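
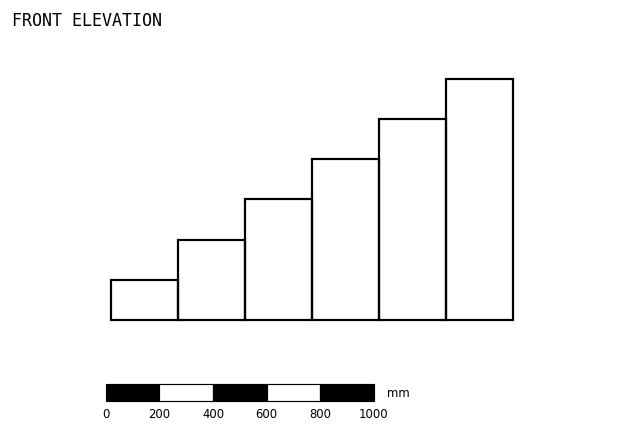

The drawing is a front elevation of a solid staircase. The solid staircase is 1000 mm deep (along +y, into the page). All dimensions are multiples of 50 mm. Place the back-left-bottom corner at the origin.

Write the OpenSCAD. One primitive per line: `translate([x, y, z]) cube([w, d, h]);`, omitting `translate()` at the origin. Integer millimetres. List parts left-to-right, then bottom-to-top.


cube([250, 1000, 150]);
translate([250, 0, 0]) cube([250, 1000, 300]);
translate([500, 0, 0]) cube([250, 1000, 450]);
translate([750, 0, 0]) cube([250, 1000, 600]);
translate([1000, 0, 0]) cube([250, 1000, 750]);
translate([1250, 0, 0]) cube([250, 1000, 900]);


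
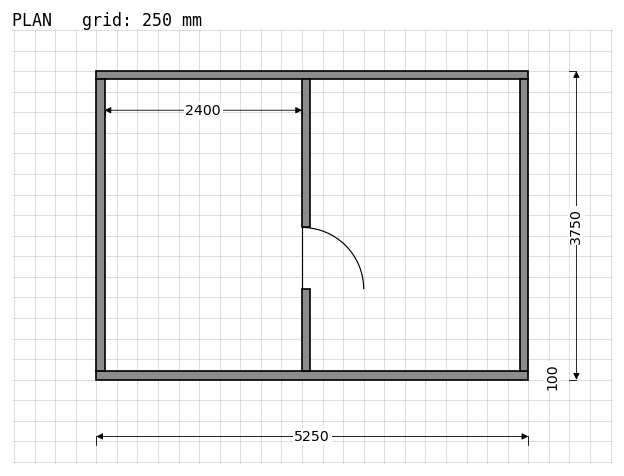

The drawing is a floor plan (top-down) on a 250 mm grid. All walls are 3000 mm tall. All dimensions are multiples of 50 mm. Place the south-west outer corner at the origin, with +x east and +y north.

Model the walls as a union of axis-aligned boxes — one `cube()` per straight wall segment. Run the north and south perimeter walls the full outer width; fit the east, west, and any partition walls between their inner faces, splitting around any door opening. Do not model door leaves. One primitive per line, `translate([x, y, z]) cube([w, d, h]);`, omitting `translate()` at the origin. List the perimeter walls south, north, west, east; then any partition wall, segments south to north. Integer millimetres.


cube([5250, 100, 3000]);
translate([0, 3650, 0]) cube([5250, 100, 3000]);
translate([0, 100, 0]) cube([100, 3550, 3000]);
translate([5150, 100, 0]) cube([100, 3550, 3000]);
translate([2500, 100, 0]) cube([100, 1000, 3000]);
translate([2500, 1850, 0]) cube([100, 1800, 3000]);


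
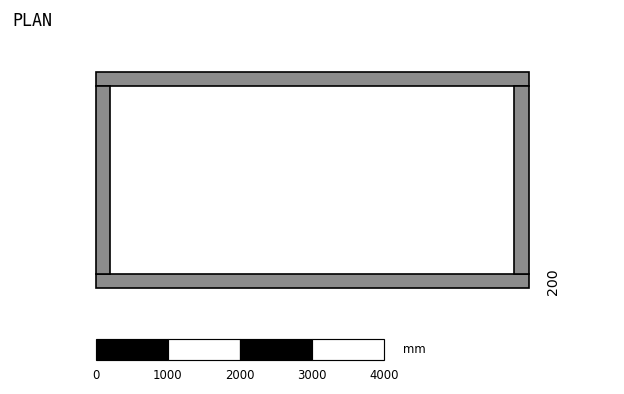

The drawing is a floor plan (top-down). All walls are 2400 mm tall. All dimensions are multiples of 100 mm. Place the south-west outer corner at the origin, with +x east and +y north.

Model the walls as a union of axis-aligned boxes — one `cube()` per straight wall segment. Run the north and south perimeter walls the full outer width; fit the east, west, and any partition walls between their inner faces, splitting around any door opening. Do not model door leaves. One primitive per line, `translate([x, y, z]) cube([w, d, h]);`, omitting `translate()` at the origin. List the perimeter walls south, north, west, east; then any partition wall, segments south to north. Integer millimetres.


cube([6000, 200, 2400]);
translate([0, 2800, 0]) cube([6000, 200, 2400]);
translate([0, 200, 0]) cube([200, 2600, 2400]);
translate([5800, 200, 0]) cube([200, 2600, 2400]);


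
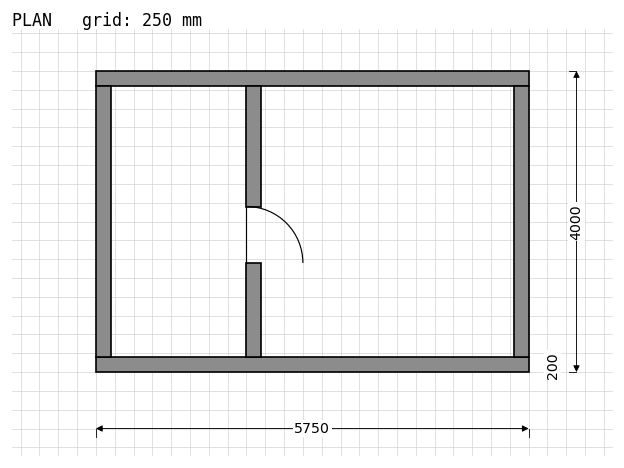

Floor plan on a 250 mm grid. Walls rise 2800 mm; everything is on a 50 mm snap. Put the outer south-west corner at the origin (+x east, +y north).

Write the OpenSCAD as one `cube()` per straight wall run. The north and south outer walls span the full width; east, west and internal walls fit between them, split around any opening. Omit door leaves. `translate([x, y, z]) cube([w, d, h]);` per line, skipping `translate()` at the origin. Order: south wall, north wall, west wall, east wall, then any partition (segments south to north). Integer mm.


cube([5750, 200, 2800]);
translate([0, 3800, 0]) cube([5750, 200, 2800]);
translate([0, 200, 0]) cube([200, 3600, 2800]);
translate([5550, 200, 0]) cube([200, 3600, 2800]);
translate([2000, 200, 0]) cube([200, 1250, 2800]);
translate([2000, 2200, 0]) cube([200, 1600, 2800]);


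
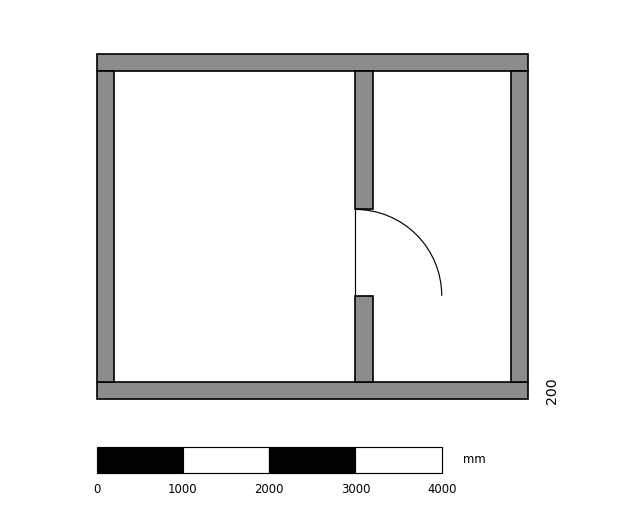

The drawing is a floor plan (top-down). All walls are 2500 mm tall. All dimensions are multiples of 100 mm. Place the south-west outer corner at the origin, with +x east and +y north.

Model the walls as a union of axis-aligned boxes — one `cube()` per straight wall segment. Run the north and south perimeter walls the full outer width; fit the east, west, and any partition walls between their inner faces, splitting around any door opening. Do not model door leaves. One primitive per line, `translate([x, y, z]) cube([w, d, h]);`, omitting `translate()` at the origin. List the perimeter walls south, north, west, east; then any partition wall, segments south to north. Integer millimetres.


cube([5000, 200, 2500]);
translate([0, 3800, 0]) cube([5000, 200, 2500]);
translate([0, 200, 0]) cube([200, 3600, 2500]);
translate([4800, 200, 0]) cube([200, 3600, 2500]);
translate([3000, 200, 0]) cube([200, 1000, 2500]);
translate([3000, 2200, 0]) cube([200, 1600, 2500]);


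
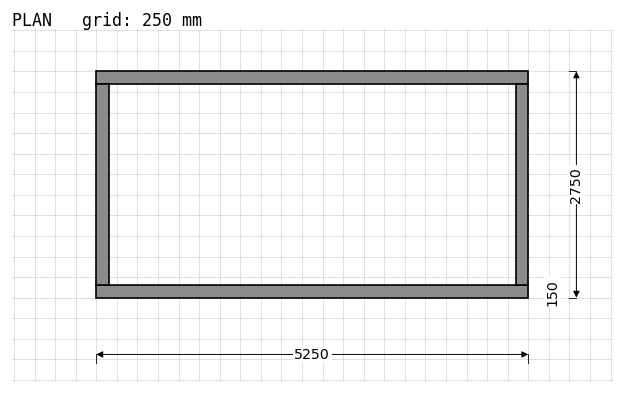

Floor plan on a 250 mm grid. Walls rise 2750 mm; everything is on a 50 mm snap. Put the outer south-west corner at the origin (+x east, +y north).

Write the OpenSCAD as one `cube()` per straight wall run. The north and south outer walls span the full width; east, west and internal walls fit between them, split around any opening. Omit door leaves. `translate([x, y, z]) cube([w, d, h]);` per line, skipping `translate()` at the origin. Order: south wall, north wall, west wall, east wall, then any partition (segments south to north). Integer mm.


cube([5250, 150, 2750]);
translate([0, 2600, 0]) cube([5250, 150, 2750]);
translate([0, 150, 0]) cube([150, 2450, 2750]);
translate([5100, 150, 0]) cube([150, 2450, 2750]);


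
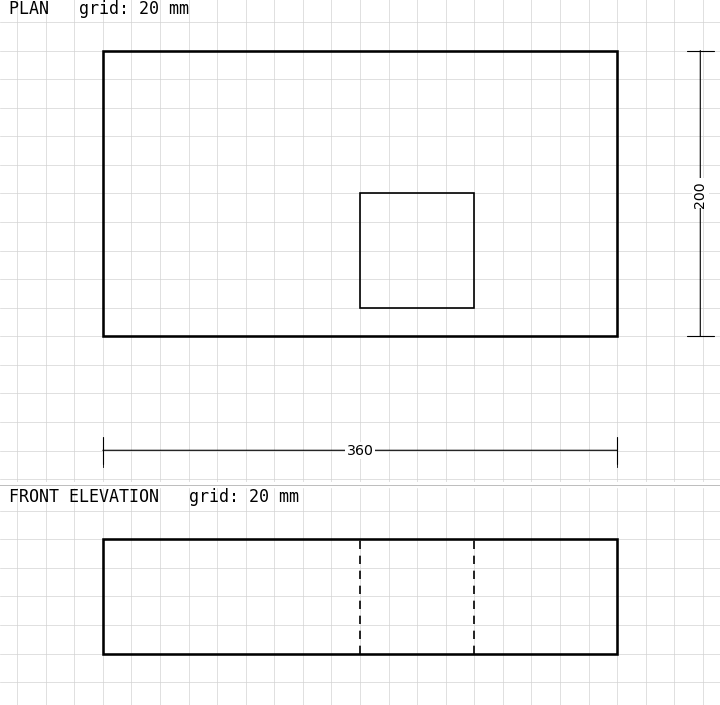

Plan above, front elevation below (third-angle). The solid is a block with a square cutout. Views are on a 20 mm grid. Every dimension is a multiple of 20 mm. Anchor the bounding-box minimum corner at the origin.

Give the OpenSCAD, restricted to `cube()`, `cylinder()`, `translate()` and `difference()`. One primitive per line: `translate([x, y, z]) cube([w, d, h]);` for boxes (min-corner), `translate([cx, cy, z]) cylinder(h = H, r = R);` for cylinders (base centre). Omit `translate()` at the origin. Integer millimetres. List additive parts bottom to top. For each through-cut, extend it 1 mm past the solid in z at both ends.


difference() {
  cube([360, 200, 80]);
  translate([180, 20, -1]) cube([80, 80, 82]);
}


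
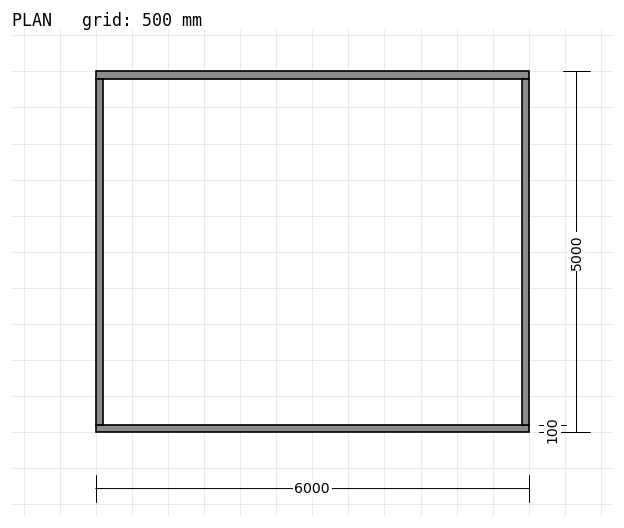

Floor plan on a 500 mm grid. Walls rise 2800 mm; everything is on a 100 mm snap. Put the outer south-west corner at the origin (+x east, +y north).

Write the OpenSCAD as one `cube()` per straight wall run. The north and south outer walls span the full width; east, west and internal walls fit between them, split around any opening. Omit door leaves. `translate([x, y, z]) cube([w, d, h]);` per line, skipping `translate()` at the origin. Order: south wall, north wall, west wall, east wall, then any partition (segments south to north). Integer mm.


cube([6000, 100, 2800]);
translate([0, 4900, 0]) cube([6000, 100, 2800]);
translate([0, 100, 0]) cube([100, 4800, 2800]);
translate([5900, 100, 0]) cube([100, 4800, 2800]);


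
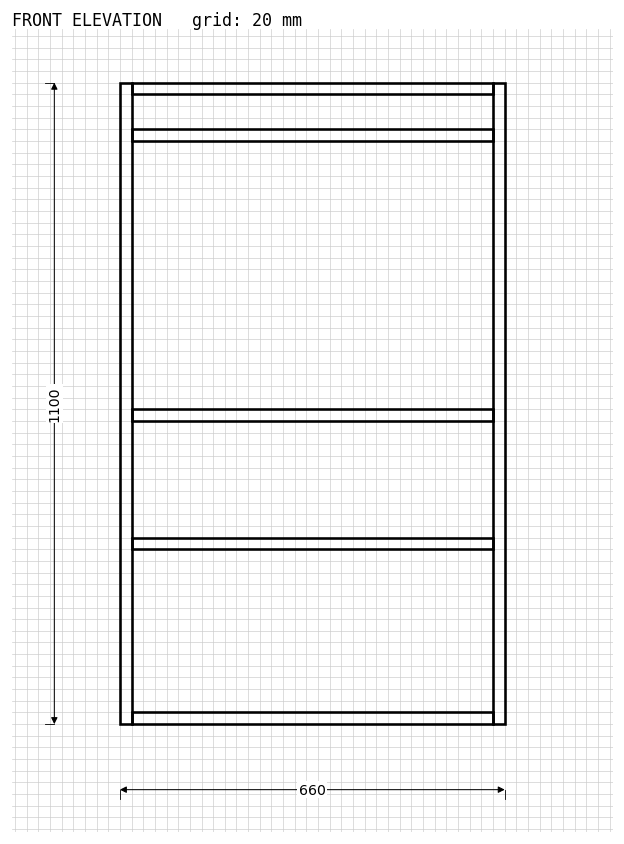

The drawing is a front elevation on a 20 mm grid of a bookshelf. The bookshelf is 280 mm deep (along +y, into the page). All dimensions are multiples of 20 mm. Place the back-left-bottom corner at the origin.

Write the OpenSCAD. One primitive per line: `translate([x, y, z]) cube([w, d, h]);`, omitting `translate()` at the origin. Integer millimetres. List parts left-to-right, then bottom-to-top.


cube([20, 280, 1100]);
translate([20, 0, 0]) cube([620, 280, 20]);
translate([20, 0, 300]) cube([620, 280, 20]);
translate([20, 0, 520]) cube([620, 280, 20]);
translate([20, 0, 1000]) cube([620, 280, 20]);
translate([20, 0, 1080]) cube([620, 280, 20]);
translate([640, 0, 0]) cube([20, 280, 1100]);


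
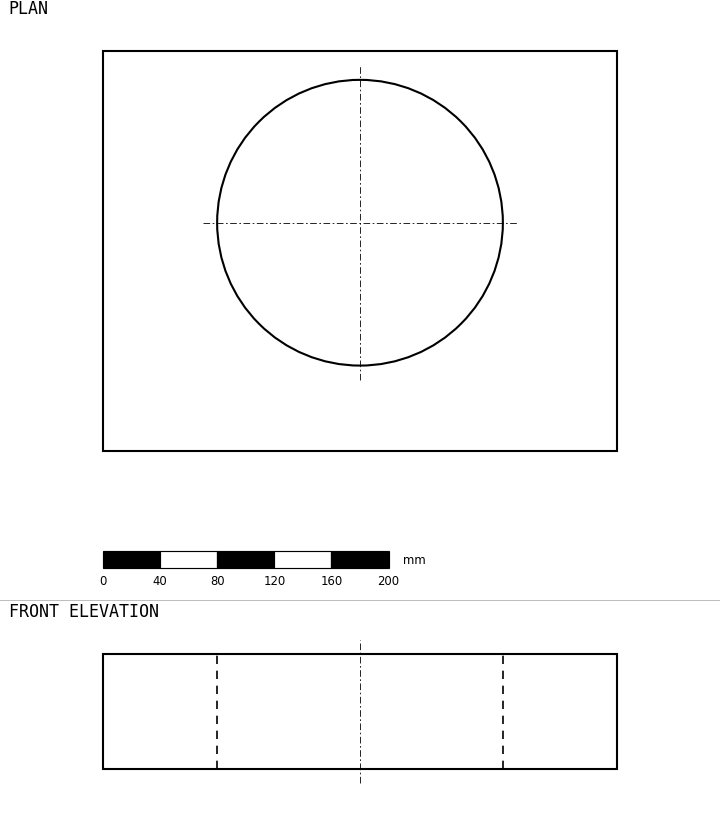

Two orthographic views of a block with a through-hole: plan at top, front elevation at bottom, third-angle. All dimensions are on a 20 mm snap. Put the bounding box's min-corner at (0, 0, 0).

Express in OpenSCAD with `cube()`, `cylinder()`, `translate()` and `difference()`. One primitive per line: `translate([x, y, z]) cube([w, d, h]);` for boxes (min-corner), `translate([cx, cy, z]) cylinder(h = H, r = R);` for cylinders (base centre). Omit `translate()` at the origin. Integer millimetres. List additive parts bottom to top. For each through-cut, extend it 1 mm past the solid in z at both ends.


difference() {
  cube([360, 280, 80]);
  translate([180, 160, -1]) cylinder(h = 82, r = 100);
}


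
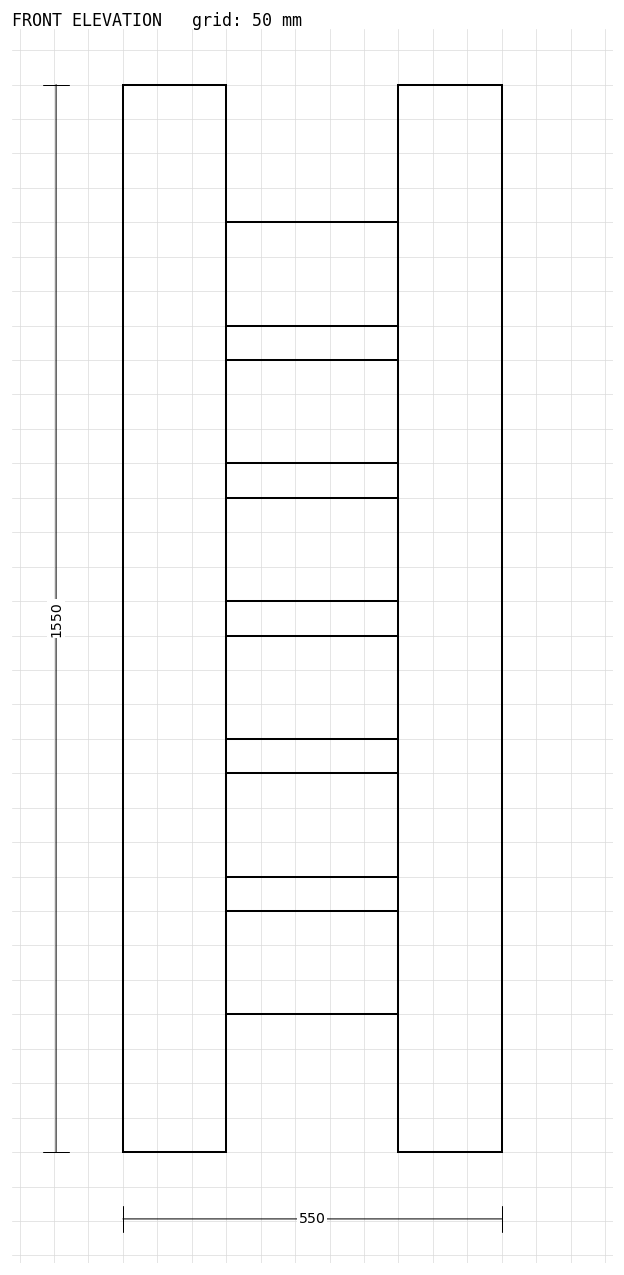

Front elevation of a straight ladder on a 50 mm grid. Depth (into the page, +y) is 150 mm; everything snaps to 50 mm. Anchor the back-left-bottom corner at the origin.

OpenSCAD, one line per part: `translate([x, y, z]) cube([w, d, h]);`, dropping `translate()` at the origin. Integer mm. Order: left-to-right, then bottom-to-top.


cube([150, 150, 1550]);
translate([150, 0, 200]) cube([250, 150, 150]);
translate([150, 0, 400]) cube([250, 150, 150]);
translate([150, 0, 600]) cube([250, 150, 150]);
translate([150, 0, 800]) cube([250, 150, 150]);
translate([150, 0, 1000]) cube([250, 150, 150]);
translate([150, 0, 1200]) cube([250, 150, 150]);
translate([400, 0, 0]) cube([150, 150, 1550]);


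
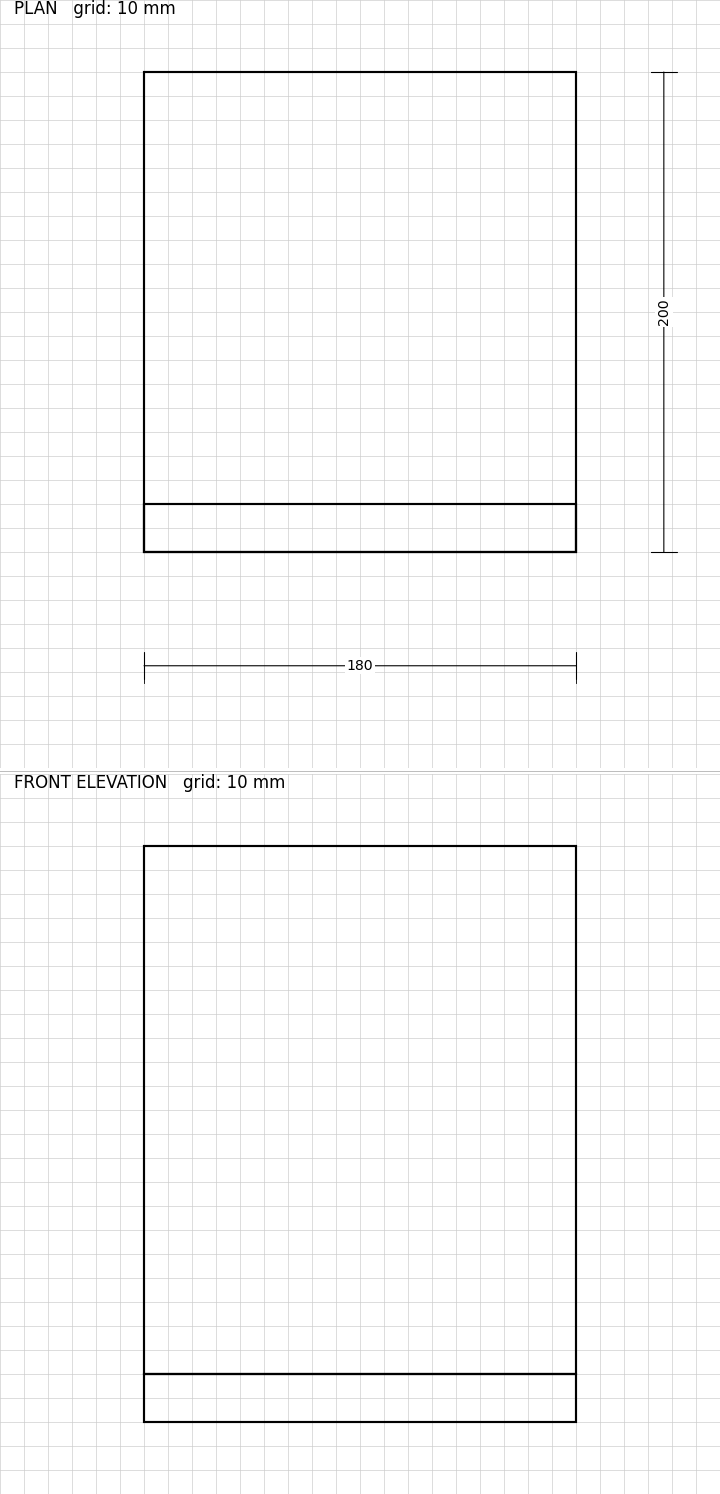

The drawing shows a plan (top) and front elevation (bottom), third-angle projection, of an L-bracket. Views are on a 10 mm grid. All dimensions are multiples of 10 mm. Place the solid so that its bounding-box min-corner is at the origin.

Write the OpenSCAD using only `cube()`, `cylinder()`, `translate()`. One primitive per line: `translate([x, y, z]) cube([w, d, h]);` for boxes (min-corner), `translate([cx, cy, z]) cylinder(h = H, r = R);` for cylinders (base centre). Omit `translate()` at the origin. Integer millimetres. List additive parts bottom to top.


cube([180, 200, 20]);
translate([0, 0, 20]) cube([180, 20, 220]);


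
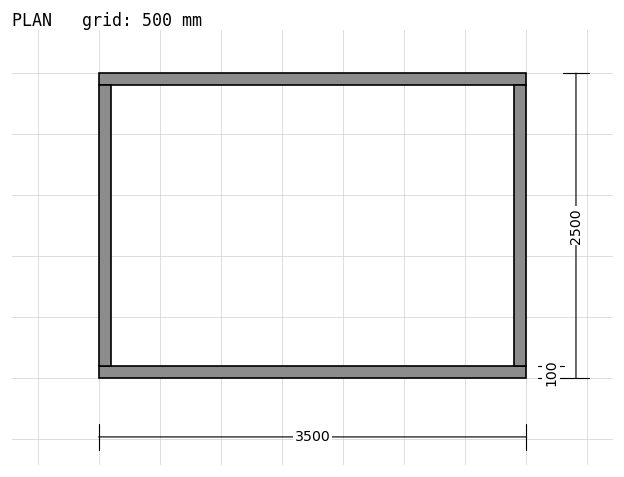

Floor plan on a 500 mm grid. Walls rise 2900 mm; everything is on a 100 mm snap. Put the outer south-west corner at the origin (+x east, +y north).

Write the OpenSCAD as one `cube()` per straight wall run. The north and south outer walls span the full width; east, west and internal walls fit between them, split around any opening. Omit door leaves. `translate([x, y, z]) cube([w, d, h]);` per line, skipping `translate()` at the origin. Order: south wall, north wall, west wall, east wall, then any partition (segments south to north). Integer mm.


cube([3500, 100, 2900]);
translate([0, 2400, 0]) cube([3500, 100, 2900]);
translate([0, 100, 0]) cube([100, 2300, 2900]);
translate([3400, 100, 0]) cube([100, 2300, 2900]);


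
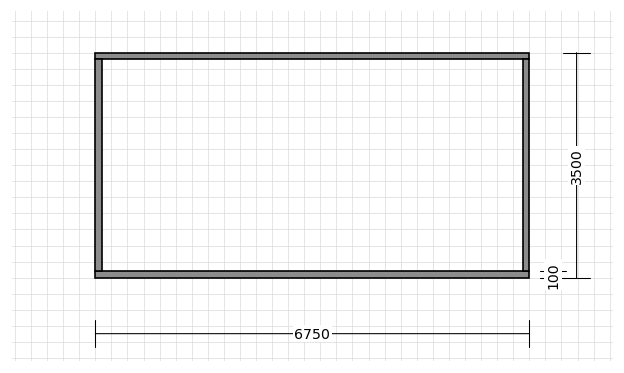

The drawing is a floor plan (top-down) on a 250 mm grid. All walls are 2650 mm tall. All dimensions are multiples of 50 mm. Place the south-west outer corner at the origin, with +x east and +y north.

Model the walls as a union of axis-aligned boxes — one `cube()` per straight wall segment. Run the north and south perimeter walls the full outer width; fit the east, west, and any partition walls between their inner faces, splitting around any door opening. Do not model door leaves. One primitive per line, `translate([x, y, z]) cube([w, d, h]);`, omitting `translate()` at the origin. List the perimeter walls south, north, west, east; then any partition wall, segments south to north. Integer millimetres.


cube([6750, 100, 2650]);
translate([0, 3400, 0]) cube([6750, 100, 2650]);
translate([0, 100, 0]) cube([100, 3300, 2650]);
translate([6650, 100, 0]) cube([100, 3300, 2650]);


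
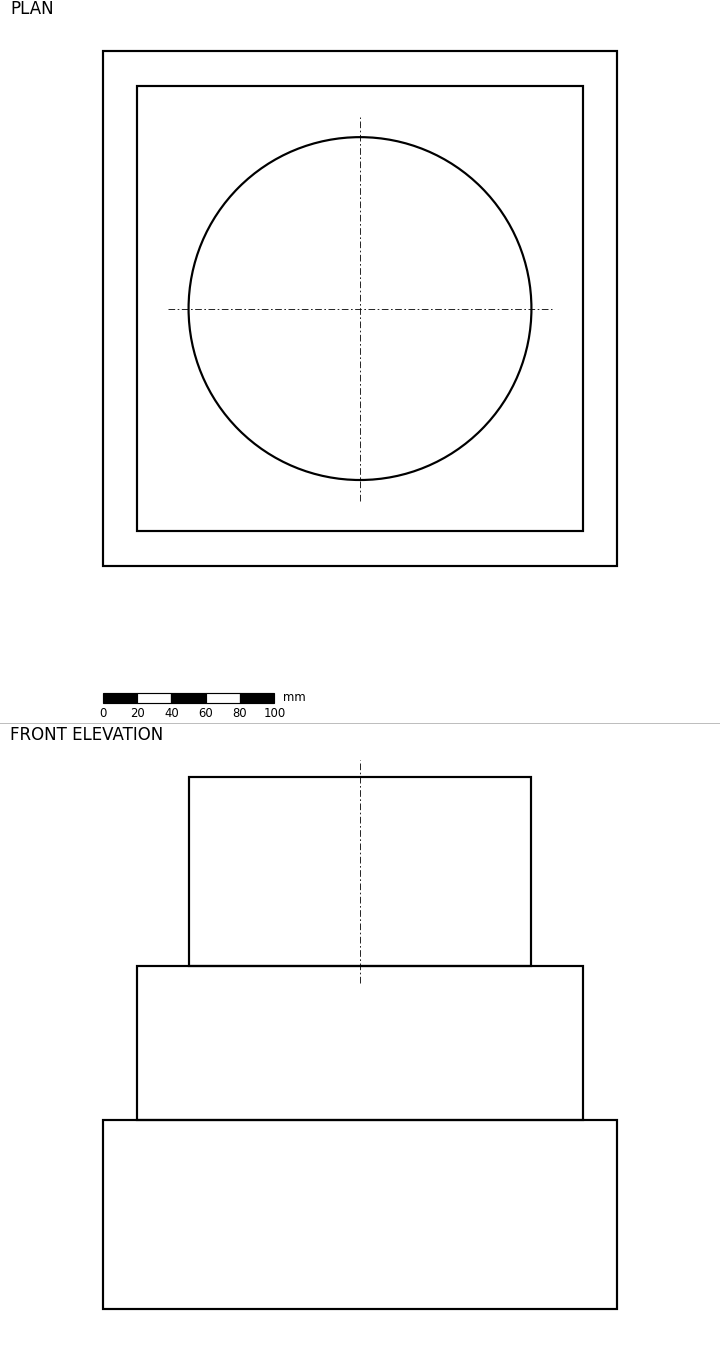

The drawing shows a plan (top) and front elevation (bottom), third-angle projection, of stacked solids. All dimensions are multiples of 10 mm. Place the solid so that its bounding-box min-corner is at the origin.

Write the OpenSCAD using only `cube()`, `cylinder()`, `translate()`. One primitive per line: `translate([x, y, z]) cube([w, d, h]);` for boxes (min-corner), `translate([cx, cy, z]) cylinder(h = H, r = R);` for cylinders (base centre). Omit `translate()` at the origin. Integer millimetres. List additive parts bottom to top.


cube([300, 300, 110]);
translate([20, 20, 110]) cube([260, 260, 90]);
translate([150, 150, 200]) cylinder(h = 110, r = 100);


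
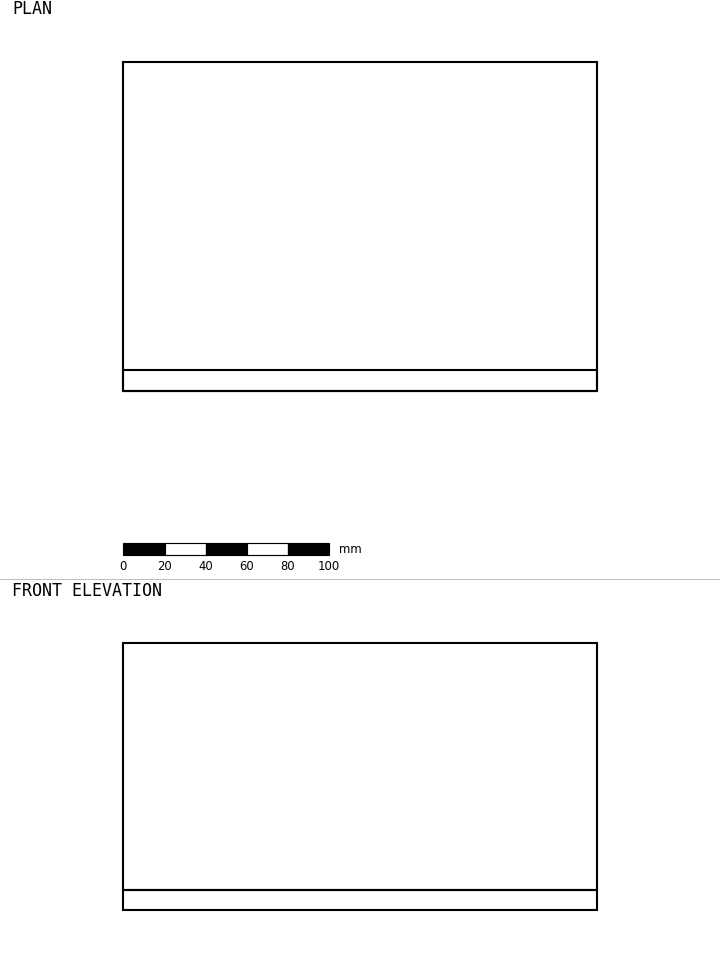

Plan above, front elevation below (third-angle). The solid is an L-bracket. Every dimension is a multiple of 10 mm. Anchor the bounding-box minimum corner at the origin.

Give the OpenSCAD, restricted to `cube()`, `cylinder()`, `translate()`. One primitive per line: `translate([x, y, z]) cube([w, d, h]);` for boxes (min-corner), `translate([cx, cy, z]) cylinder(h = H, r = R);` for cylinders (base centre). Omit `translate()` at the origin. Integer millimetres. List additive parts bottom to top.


cube([230, 160, 10]);
translate([0, 0, 10]) cube([230, 10, 120]);


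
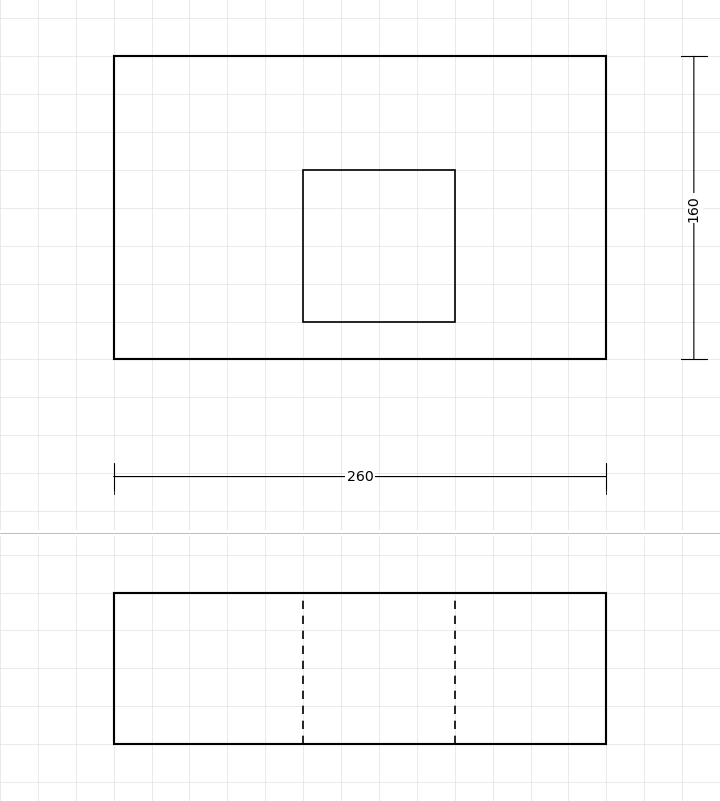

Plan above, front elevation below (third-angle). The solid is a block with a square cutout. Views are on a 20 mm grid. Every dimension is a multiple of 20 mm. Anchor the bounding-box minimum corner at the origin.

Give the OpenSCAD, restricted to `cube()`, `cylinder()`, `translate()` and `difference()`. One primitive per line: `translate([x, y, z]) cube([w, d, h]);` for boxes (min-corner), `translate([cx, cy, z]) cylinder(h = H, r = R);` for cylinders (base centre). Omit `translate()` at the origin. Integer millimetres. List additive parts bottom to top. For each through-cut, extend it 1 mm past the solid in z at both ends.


difference() {
  cube([260, 160, 80]);
  translate([100, 20, -1]) cube([80, 80, 82]);
}


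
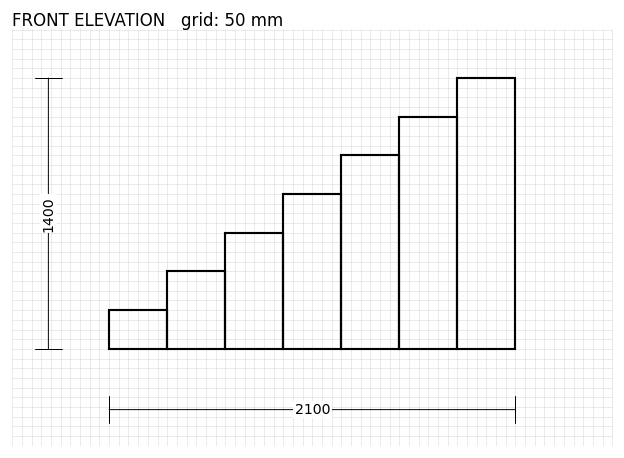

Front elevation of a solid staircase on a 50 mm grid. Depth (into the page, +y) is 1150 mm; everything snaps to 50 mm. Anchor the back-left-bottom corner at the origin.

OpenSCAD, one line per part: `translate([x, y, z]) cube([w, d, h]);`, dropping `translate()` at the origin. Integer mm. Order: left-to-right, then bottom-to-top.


cube([300, 1150, 200]);
translate([300, 0, 0]) cube([300, 1150, 400]);
translate([600, 0, 0]) cube([300, 1150, 600]);
translate([900, 0, 0]) cube([300, 1150, 800]);
translate([1200, 0, 0]) cube([300, 1150, 1000]);
translate([1500, 0, 0]) cube([300, 1150, 1200]);
translate([1800, 0, 0]) cube([300, 1150, 1400]);


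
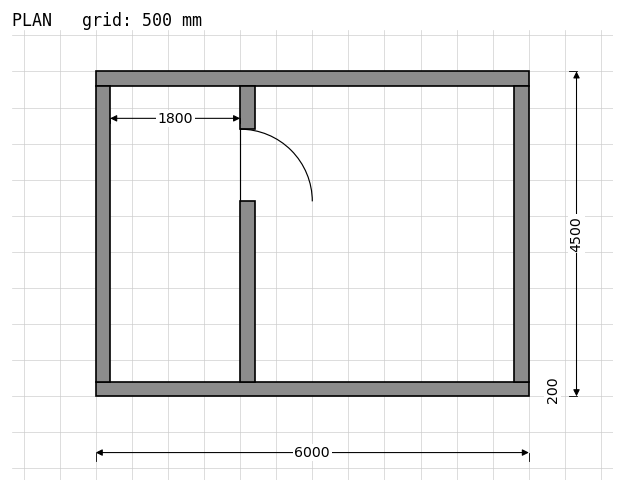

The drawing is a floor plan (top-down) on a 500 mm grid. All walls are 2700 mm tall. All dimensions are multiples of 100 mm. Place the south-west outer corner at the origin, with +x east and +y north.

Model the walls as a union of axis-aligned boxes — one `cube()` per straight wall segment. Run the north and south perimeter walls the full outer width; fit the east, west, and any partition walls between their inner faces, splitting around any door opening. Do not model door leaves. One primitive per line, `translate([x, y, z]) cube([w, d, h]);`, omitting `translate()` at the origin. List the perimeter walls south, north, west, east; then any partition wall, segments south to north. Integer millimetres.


cube([6000, 200, 2700]);
translate([0, 4300, 0]) cube([6000, 200, 2700]);
translate([0, 200, 0]) cube([200, 4100, 2700]);
translate([5800, 200, 0]) cube([200, 4100, 2700]);
translate([2000, 200, 0]) cube([200, 2500, 2700]);
translate([2000, 3700, 0]) cube([200, 600, 2700]);


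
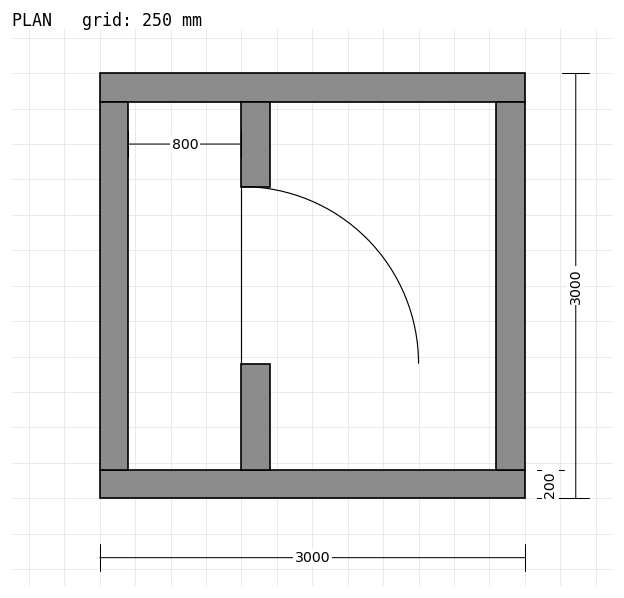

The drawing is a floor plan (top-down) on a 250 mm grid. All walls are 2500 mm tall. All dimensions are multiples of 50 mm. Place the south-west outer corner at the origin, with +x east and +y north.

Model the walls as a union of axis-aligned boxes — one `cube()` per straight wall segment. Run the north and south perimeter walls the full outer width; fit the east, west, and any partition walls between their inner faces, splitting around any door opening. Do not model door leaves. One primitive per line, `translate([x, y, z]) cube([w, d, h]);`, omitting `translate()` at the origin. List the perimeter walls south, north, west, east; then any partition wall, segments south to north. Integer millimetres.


cube([3000, 200, 2500]);
translate([0, 2800, 0]) cube([3000, 200, 2500]);
translate([0, 200, 0]) cube([200, 2600, 2500]);
translate([2800, 200, 0]) cube([200, 2600, 2500]);
translate([1000, 200, 0]) cube([200, 750, 2500]);
translate([1000, 2200, 0]) cube([200, 600, 2500]);


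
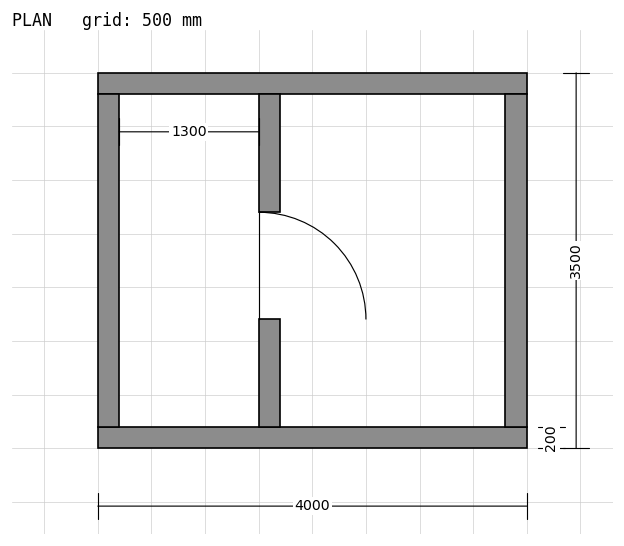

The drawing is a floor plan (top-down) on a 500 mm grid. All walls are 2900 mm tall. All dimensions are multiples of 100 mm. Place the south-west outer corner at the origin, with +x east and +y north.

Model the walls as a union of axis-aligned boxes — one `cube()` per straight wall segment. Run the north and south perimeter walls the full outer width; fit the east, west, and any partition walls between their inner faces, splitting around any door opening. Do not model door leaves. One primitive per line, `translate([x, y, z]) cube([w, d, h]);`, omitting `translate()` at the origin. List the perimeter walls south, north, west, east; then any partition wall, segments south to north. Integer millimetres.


cube([4000, 200, 2900]);
translate([0, 3300, 0]) cube([4000, 200, 2900]);
translate([0, 200, 0]) cube([200, 3100, 2900]);
translate([3800, 200, 0]) cube([200, 3100, 2900]);
translate([1500, 200, 0]) cube([200, 1000, 2900]);
translate([1500, 2200, 0]) cube([200, 1100, 2900]);


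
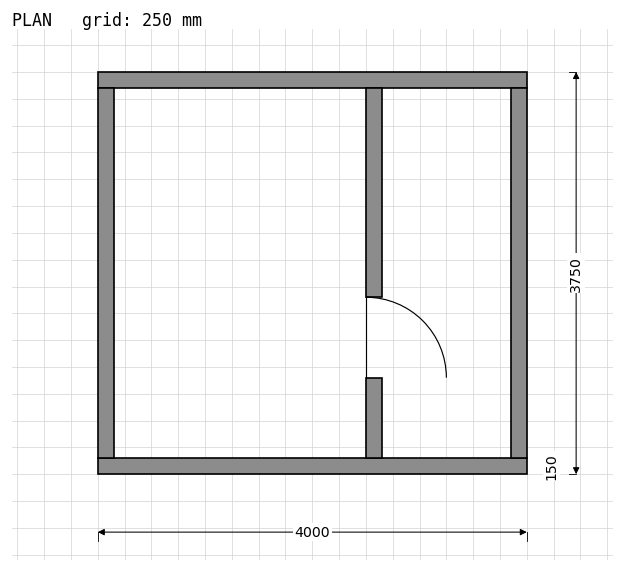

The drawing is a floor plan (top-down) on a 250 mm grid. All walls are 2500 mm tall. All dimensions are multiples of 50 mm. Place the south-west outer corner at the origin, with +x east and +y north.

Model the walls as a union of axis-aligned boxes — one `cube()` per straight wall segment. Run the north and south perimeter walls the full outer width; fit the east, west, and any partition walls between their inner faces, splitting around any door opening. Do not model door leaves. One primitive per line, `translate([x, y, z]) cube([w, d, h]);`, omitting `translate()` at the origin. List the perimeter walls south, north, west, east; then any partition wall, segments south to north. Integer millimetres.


cube([4000, 150, 2500]);
translate([0, 3600, 0]) cube([4000, 150, 2500]);
translate([0, 150, 0]) cube([150, 3450, 2500]);
translate([3850, 150, 0]) cube([150, 3450, 2500]);
translate([2500, 150, 0]) cube([150, 750, 2500]);
translate([2500, 1650, 0]) cube([150, 1950, 2500]);


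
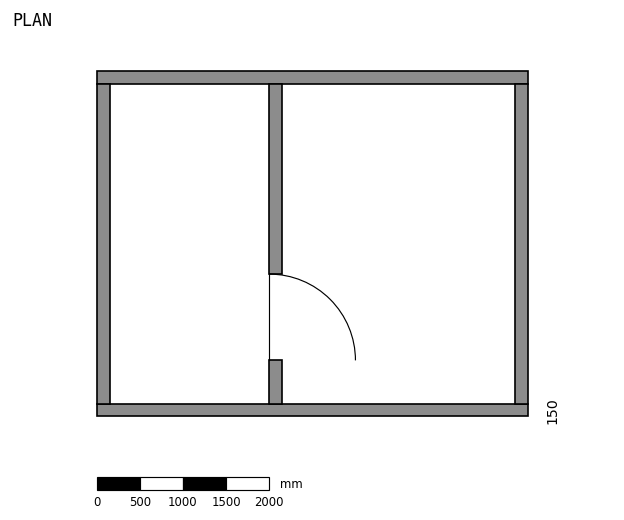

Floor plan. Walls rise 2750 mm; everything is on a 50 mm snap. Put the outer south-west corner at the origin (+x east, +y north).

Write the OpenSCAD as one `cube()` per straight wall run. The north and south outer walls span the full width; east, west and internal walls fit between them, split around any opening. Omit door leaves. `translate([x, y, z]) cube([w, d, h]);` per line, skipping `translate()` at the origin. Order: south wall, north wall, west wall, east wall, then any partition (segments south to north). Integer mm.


cube([5000, 150, 2750]);
translate([0, 3850, 0]) cube([5000, 150, 2750]);
translate([0, 150, 0]) cube([150, 3700, 2750]);
translate([4850, 150, 0]) cube([150, 3700, 2750]);
translate([2000, 150, 0]) cube([150, 500, 2750]);
translate([2000, 1650, 0]) cube([150, 2200, 2750]);


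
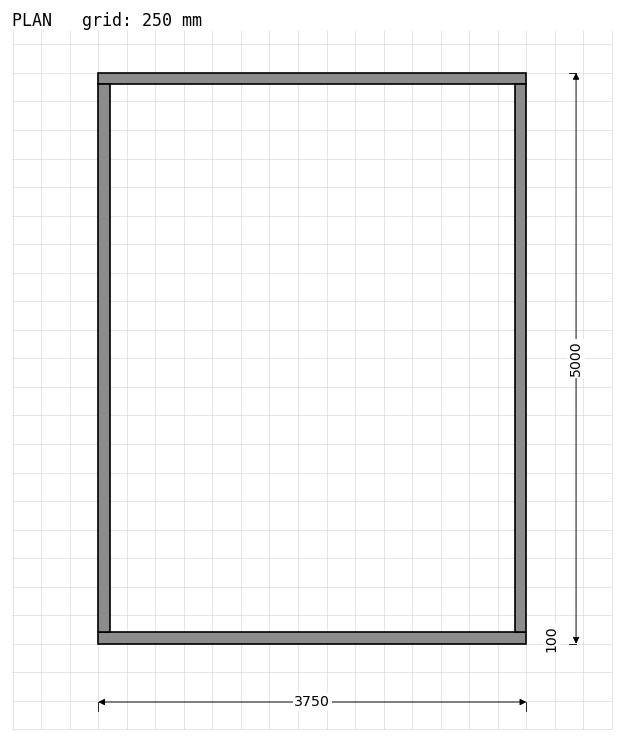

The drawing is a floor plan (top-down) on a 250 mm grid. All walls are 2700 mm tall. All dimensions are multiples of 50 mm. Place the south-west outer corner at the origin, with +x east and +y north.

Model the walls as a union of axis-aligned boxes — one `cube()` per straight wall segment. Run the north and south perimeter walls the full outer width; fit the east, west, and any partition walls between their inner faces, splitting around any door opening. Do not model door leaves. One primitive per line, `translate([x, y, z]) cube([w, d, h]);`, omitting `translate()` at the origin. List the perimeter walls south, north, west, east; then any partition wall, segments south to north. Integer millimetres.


cube([3750, 100, 2700]);
translate([0, 4900, 0]) cube([3750, 100, 2700]);
translate([0, 100, 0]) cube([100, 4800, 2700]);
translate([3650, 100, 0]) cube([100, 4800, 2700]);


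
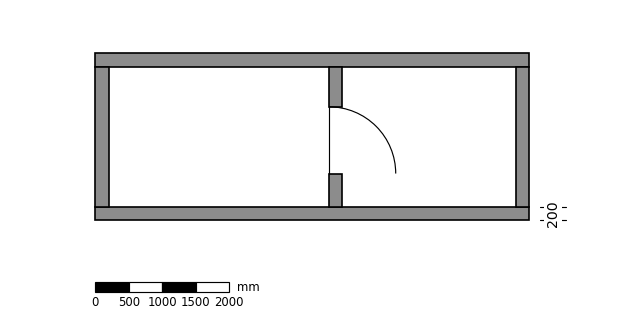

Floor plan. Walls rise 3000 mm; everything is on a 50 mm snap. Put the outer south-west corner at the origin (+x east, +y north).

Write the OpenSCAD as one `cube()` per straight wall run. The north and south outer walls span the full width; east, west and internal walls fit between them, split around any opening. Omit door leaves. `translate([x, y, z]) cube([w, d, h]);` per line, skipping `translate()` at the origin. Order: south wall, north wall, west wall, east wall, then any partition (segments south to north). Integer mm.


cube([6500, 200, 3000]);
translate([0, 2300, 0]) cube([6500, 200, 3000]);
translate([0, 200, 0]) cube([200, 2100, 3000]);
translate([6300, 200, 0]) cube([200, 2100, 3000]);
translate([3500, 200, 0]) cube([200, 500, 3000]);
translate([3500, 1700, 0]) cube([200, 600, 3000]);


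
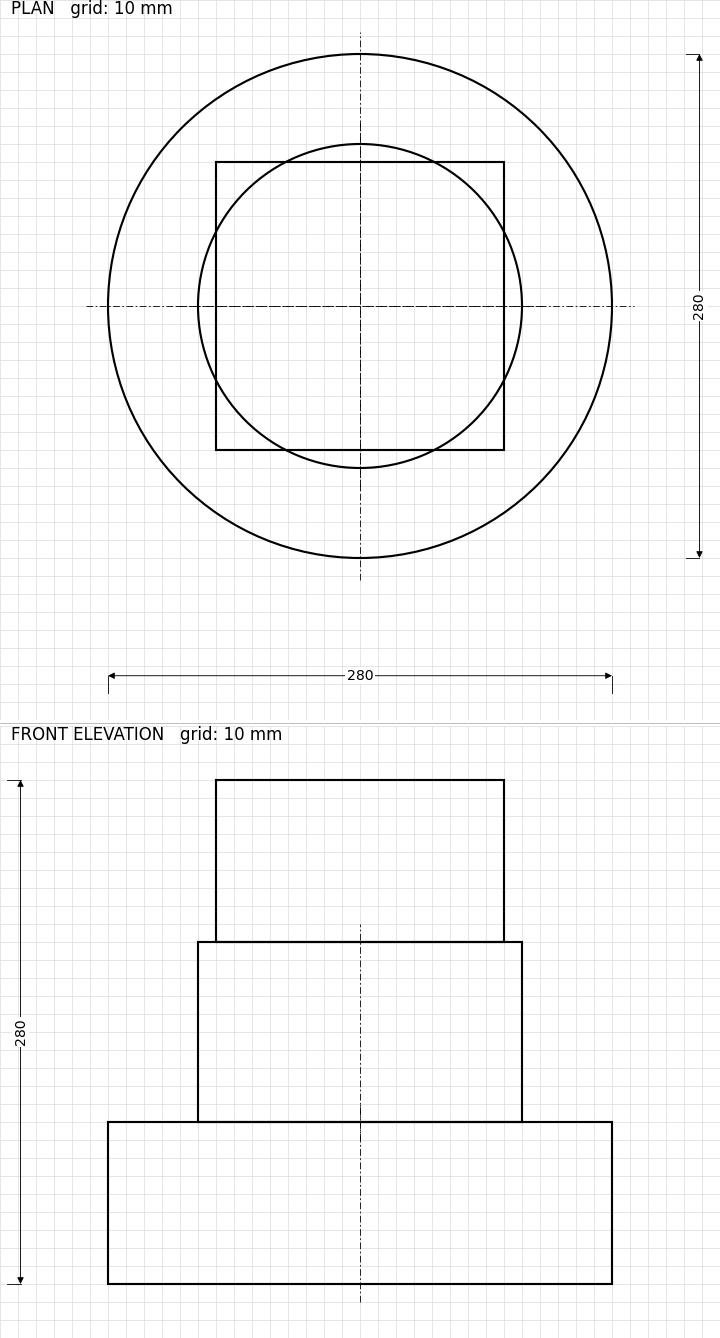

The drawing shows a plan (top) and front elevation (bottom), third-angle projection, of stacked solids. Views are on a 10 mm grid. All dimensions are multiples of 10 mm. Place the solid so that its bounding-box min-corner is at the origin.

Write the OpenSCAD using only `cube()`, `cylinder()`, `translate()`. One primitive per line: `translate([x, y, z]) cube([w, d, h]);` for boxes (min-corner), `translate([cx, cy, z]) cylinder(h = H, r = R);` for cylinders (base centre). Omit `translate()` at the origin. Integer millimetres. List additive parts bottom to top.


translate([140, 140, 0]) cylinder(h = 90, r = 140);
translate([140, 140, 90]) cylinder(h = 100, r = 90);
translate([60, 60, 190]) cube([160, 160, 90]);


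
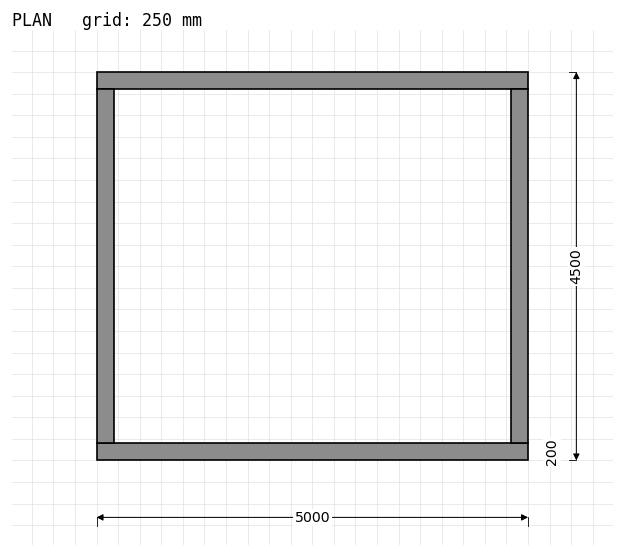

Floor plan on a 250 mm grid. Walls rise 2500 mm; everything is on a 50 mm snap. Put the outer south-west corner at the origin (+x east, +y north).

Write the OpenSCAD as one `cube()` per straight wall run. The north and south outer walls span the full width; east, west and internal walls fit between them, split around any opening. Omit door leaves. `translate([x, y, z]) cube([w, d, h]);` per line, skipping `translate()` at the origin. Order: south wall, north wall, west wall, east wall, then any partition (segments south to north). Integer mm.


cube([5000, 200, 2500]);
translate([0, 4300, 0]) cube([5000, 200, 2500]);
translate([0, 200, 0]) cube([200, 4100, 2500]);
translate([4800, 200, 0]) cube([200, 4100, 2500]);


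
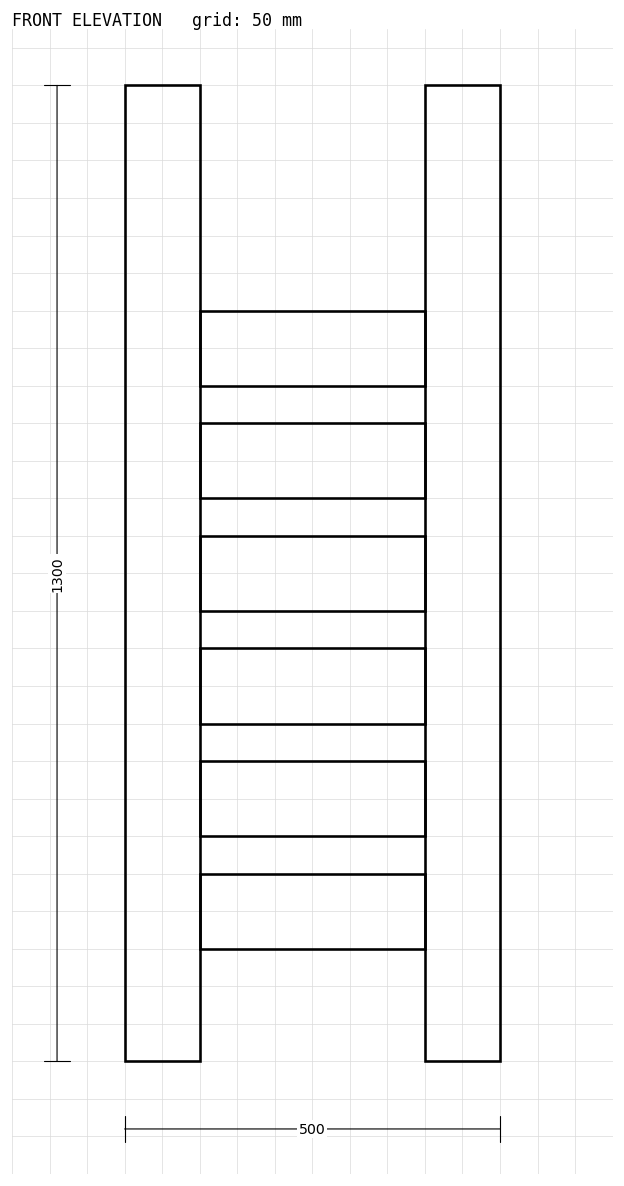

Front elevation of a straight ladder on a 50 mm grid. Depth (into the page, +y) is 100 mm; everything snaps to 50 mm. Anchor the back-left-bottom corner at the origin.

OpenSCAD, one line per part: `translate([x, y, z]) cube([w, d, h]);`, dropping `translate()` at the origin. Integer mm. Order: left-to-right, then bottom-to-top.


cube([100, 100, 1300]);
translate([100, 0, 150]) cube([300, 100, 100]);
translate([100, 0, 300]) cube([300, 100, 100]);
translate([100, 0, 450]) cube([300, 100, 100]);
translate([100, 0, 600]) cube([300, 100, 100]);
translate([100, 0, 750]) cube([300, 100, 100]);
translate([100, 0, 900]) cube([300, 100, 100]);
translate([400, 0, 0]) cube([100, 100, 1300]);


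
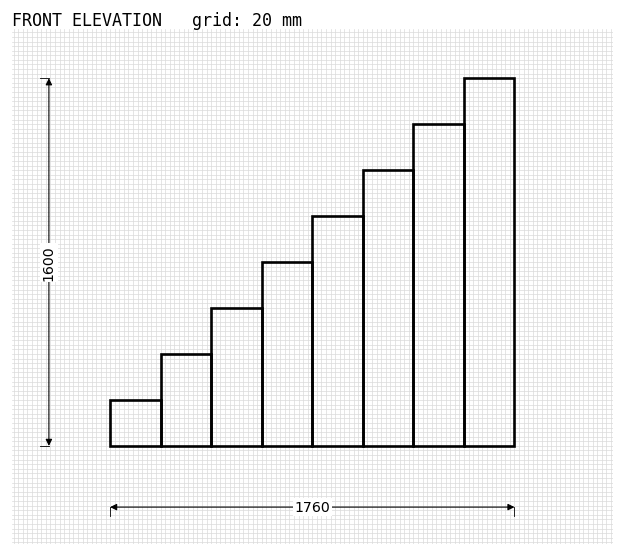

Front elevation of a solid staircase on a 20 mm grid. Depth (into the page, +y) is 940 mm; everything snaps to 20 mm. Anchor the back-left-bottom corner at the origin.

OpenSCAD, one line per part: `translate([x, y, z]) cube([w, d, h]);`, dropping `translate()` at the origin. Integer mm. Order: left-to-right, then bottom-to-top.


cube([220, 940, 200]);
translate([220, 0, 0]) cube([220, 940, 400]);
translate([440, 0, 0]) cube([220, 940, 600]);
translate([660, 0, 0]) cube([220, 940, 800]);
translate([880, 0, 0]) cube([220, 940, 1000]);
translate([1100, 0, 0]) cube([220, 940, 1200]);
translate([1320, 0, 0]) cube([220, 940, 1400]);
translate([1540, 0, 0]) cube([220, 940, 1600]);


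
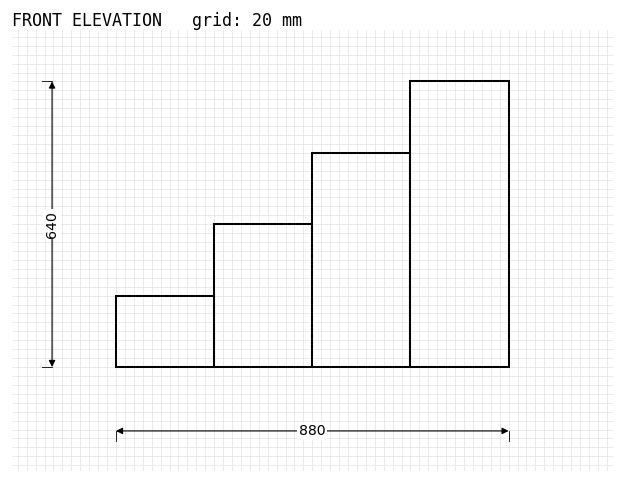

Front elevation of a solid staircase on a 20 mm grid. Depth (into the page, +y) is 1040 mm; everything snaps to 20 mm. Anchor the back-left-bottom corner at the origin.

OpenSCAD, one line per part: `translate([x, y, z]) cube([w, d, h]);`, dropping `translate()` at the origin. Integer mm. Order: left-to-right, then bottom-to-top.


cube([220, 1040, 160]);
translate([220, 0, 0]) cube([220, 1040, 320]);
translate([440, 0, 0]) cube([220, 1040, 480]);
translate([660, 0, 0]) cube([220, 1040, 640]);


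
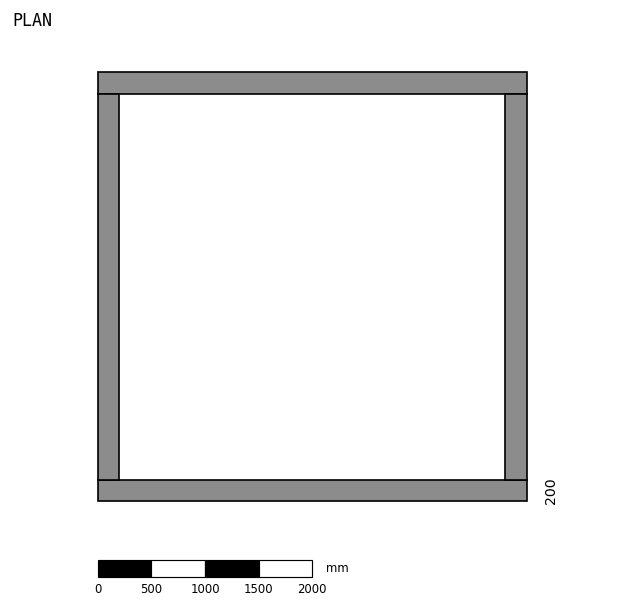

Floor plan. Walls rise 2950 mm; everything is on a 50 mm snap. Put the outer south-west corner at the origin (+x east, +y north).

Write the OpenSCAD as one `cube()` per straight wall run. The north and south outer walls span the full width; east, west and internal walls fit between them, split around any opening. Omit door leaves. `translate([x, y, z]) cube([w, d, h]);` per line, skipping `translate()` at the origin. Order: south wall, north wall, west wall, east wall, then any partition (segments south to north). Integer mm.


cube([4000, 200, 2950]);
translate([0, 3800, 0]) cube([4000, 200, 2950]);
translate([0, 200, 0]) cube([200, 3600, 2950]);
translate([3800, 200, 0]) cube([200, 3600, 2950]);


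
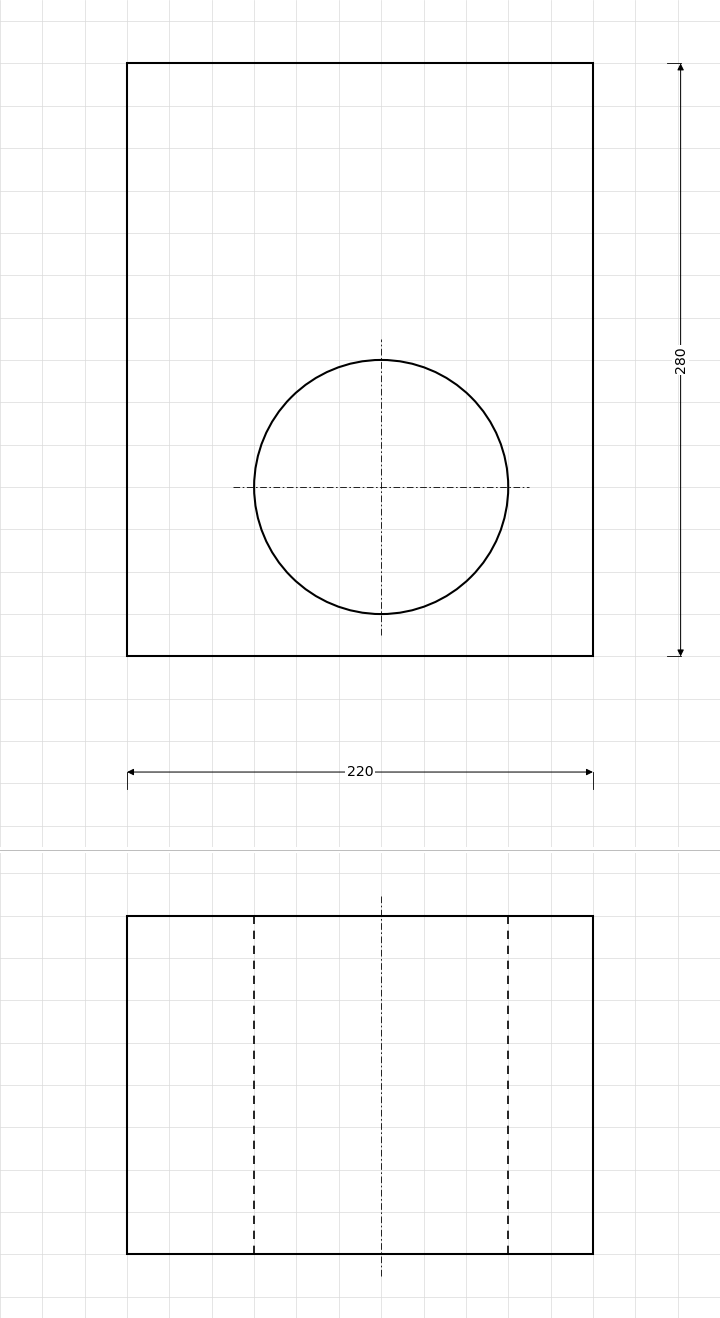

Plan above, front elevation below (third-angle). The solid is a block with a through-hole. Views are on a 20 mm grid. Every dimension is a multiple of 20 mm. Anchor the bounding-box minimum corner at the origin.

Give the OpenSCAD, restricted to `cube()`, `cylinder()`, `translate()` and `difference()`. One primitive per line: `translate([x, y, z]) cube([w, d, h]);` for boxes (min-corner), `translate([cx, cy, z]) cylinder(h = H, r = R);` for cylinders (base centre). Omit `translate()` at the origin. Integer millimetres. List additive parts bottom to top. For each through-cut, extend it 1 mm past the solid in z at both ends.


difference() {
  cube([220, 280, 160]);
  translate([120, 80, -1]) cylinder(h = 162, r = 60);
}


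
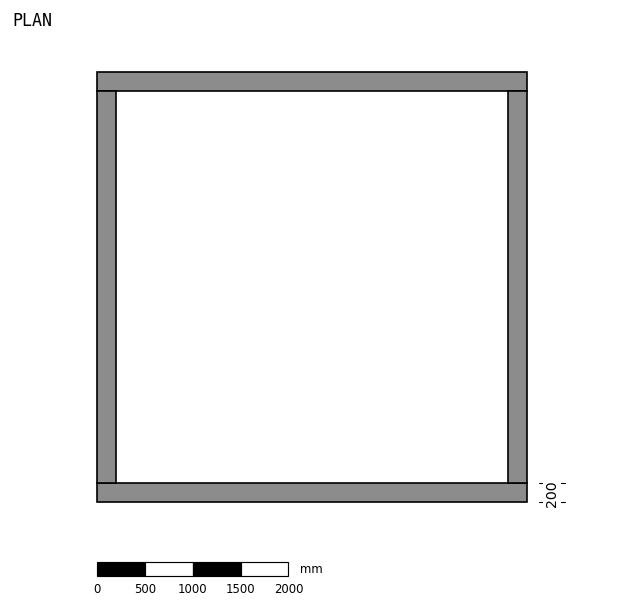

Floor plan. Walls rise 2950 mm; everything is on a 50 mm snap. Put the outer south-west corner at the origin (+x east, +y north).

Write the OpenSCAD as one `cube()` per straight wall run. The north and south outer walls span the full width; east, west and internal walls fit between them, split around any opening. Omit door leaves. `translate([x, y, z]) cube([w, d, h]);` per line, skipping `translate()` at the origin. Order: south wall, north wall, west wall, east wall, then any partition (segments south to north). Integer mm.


cube([4500, 200, 2950]);
translate([0, 4300, 0]) cube([4500, 200, 2950]);
translate([0, 200, 0]) cube([200, 4100, 2950]);
translate([4300, 200, 0]) cube([200, 4100, 2950]);


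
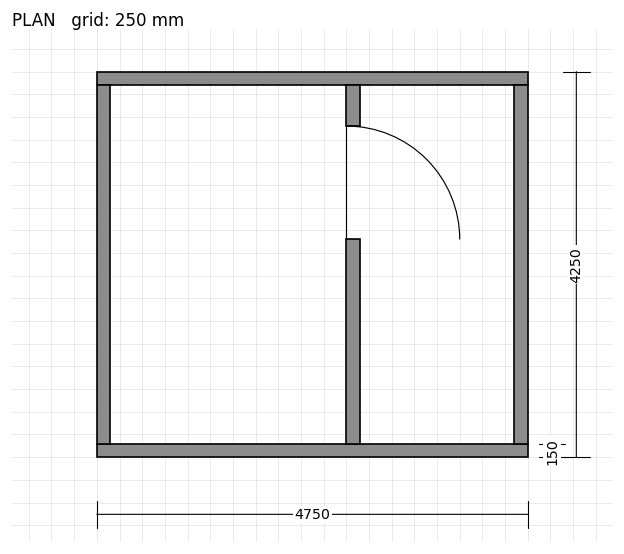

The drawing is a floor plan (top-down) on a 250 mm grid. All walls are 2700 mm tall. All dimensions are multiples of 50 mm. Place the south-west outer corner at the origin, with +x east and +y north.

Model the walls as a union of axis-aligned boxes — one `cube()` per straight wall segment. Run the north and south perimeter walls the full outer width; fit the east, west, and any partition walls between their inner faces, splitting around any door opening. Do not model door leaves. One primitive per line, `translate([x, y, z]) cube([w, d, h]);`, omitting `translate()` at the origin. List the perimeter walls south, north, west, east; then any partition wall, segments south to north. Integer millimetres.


cube([4750, 150, 2700]);
translate([0, 4100, 0]) cube([4750, 150, 2700]);
translate([0, 150, 0]) cube([150, 3950, 2700]);
translate([4600, 150, 0]) cube([150, 3950, 2700]);
translate([2750, 150, 0]) cube([150, 2250, 2700]);
translate([2750, 3650, 0]) cube([150, 450, 2700]);


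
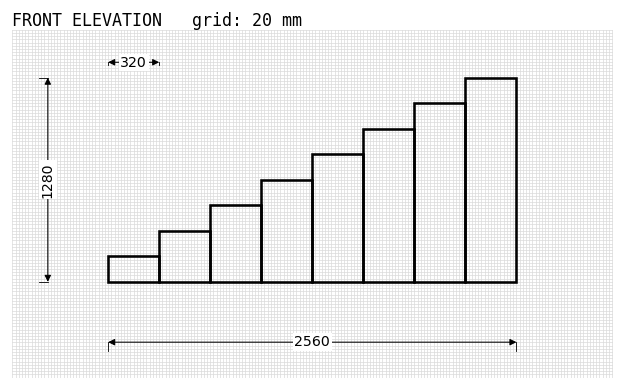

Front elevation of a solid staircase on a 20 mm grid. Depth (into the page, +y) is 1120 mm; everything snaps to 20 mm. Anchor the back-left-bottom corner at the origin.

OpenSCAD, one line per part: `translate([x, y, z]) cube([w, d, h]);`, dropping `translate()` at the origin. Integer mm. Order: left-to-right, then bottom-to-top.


cube([320, 1120, 160]);
translate([320, 0, 0]) cube([320, 1120, 320]);
translate([640, 0, 0]) cube([320, 1120, 480]);
translate([960, 0, 0]) cube([320, 1120, 640]);
translate([1280, 0, 0]) cube([320, 1120, 800]);
translate([1600, 0, 0]) cube([320, 1120, 960]);
translate([1920, 0, 0]) cube([320, 1120, 1120]);
translate([2240, 0, 0]) cube([320, 1120, 1280]);


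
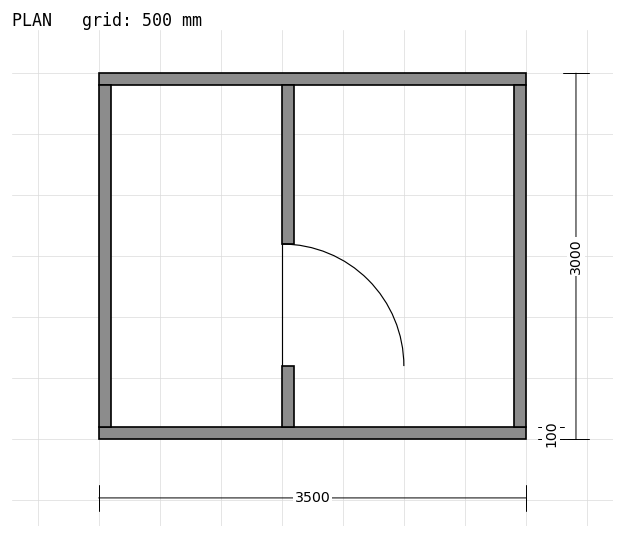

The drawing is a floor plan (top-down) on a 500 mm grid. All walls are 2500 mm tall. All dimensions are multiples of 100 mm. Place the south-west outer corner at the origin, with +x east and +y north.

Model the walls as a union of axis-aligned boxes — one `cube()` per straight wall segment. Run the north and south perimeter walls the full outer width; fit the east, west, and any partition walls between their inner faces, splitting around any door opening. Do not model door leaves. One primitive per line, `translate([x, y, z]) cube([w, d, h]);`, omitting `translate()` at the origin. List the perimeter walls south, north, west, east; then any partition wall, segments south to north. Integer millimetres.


cube([3500, 100, 2500]);
translate([0, 2900, 0]) cube([3500, 100, 2500]);
translate([0, 100, 0]) cube([100, 2800, 2500]);
translate([3400, 100, 0]) cube([100, 2800, 2500]);
translate([1500, 100, 0]) cube([100, 500, 2500]);
translate([1500, 1600, 0]) cube([100, 1300, 2500]);


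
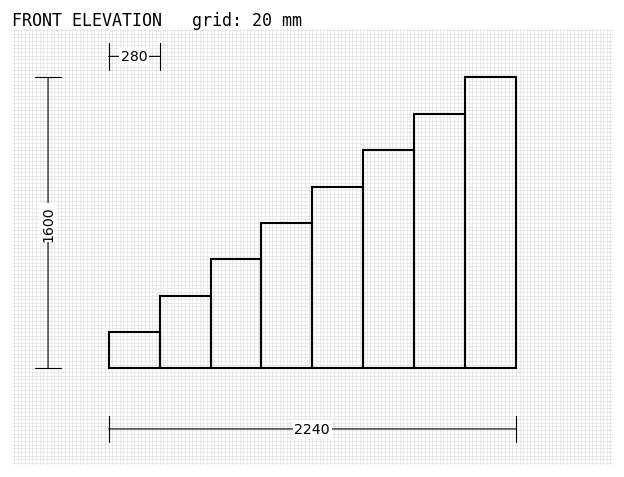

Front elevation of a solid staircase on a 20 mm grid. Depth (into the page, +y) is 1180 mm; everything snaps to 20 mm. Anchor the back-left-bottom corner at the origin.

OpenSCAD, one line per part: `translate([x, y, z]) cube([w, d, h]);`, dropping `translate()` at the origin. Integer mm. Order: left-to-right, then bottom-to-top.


cube([280, 1180, 200]);
translate([280, 0, 0]) cube([280, 1180, 400]);
translate([560, 0, 0]) cube([280, 1180, 600]);
translate([840, 0, 0]) cube([280, 1180, 800]);
translate([1120, 0, 0]) cube([280, 1180, 1000]);
translate([1400, 0, 0]) cube([280, 1180, 1200]);
translate([1680, 0, 0]) cube([280, 1180, 1400]);
translate([1960, 0, 0]) cube([280, 1180, 1600]);


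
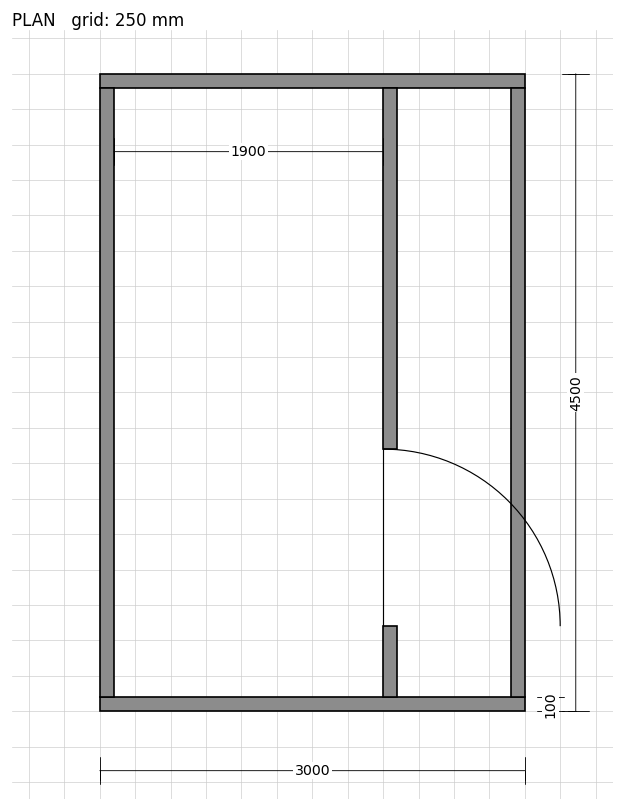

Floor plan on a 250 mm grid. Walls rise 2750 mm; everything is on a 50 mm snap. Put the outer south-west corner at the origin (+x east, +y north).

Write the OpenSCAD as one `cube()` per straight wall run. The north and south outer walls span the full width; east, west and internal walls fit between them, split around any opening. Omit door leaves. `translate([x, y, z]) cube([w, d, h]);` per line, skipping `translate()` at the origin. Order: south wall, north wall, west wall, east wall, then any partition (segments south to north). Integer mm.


cube([3000, 100, 2750]);
translate([0, 4400, 0]) cube([3000, 100, 2750]);
translate([0, 100, 0]) cube([100, 4300, 2750]);
translate([2900, 100, 0]) cube([100, 4300, 2750]);
translate([2000, 100, 0]) cube([100, 500, 2750]);
translate([2000, 1850, 0]) cube([100, 2550, 2750]);


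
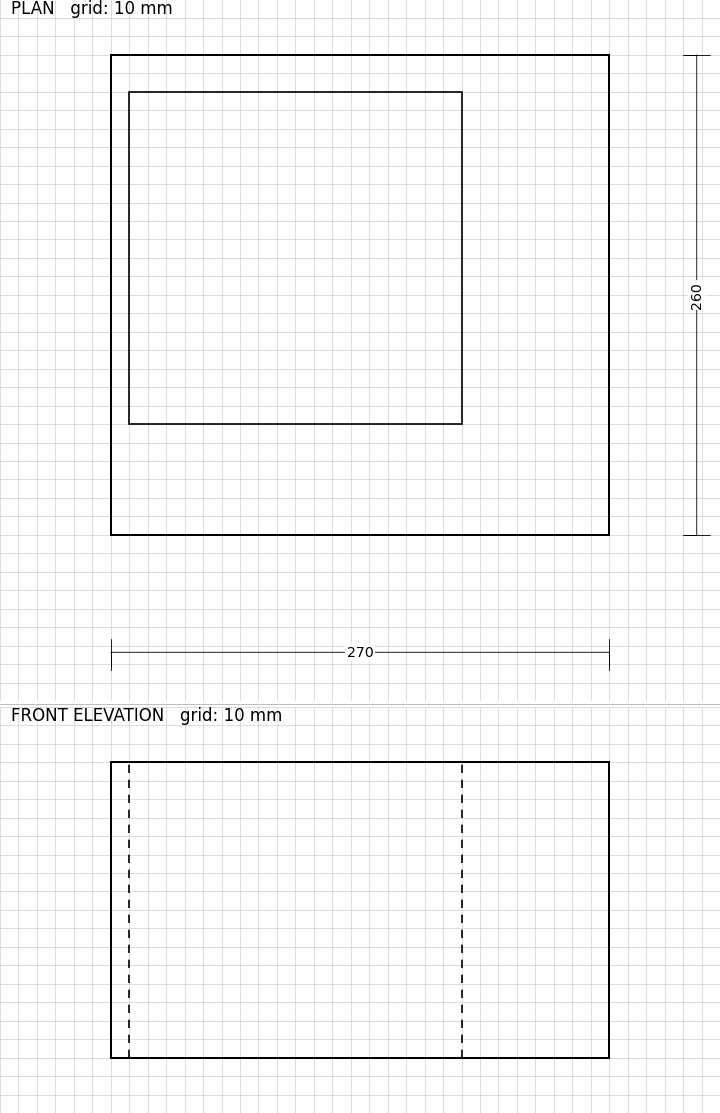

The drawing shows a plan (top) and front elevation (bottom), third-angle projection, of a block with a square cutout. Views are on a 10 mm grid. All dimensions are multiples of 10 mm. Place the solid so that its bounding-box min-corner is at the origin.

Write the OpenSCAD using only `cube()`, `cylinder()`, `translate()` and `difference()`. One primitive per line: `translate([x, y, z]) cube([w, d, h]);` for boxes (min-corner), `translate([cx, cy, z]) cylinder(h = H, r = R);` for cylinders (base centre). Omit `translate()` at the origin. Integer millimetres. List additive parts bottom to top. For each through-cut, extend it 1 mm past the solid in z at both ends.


difference() {
  cube([270, 260, 160]);
  translate([10, 60, -1]) cube([180, 180, 162]);
}


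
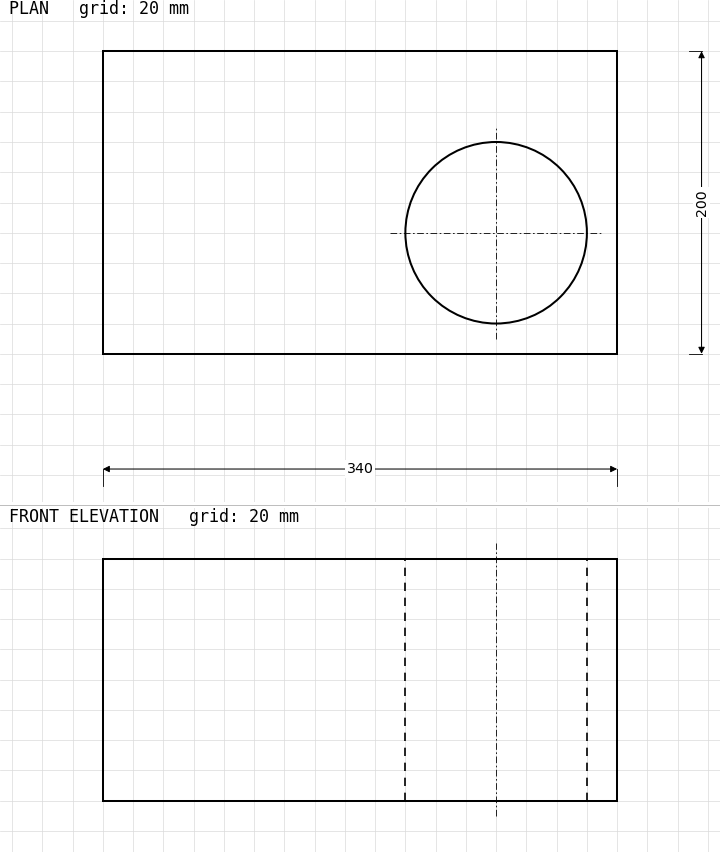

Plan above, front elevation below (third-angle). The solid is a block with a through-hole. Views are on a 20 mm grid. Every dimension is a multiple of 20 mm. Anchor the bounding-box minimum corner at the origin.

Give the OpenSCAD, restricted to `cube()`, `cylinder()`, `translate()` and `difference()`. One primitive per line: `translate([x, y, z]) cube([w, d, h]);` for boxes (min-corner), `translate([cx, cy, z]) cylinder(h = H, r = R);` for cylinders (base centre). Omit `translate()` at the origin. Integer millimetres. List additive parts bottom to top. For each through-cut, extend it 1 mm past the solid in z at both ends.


difference() {
  cube([340, 200, 160]);
  translate([260, 80, -1]) cylinder(h = 162, r = 60);
}


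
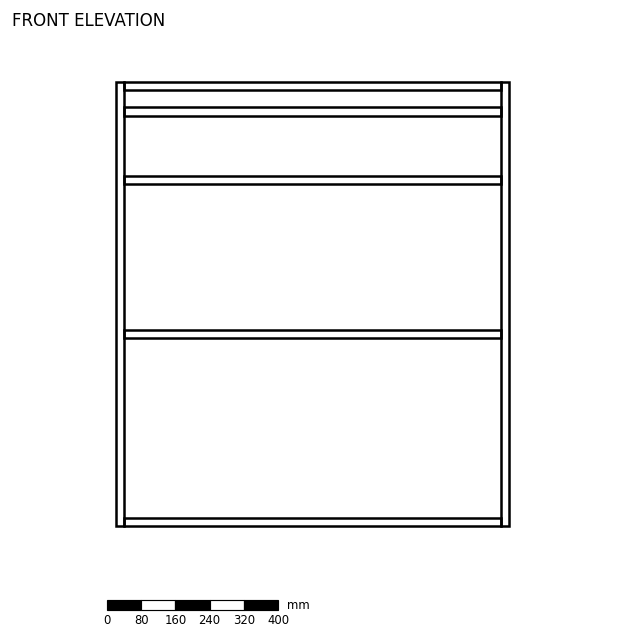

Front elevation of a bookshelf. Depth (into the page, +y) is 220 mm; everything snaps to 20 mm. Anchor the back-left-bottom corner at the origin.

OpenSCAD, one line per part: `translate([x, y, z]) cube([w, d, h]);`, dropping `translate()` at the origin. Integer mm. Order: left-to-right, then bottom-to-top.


cube([20, 220, 1040]);
translate([20, 0, 0]) cube([880, 220, 20]);
translate([20, 0, 440]) cube([880, 220, 20]);
translate([20, 0, 800]) cube([880, 220, 20]);
translate([20, 0, 960]) cube([880, 220, 20]);
translate([20, 0, 1020]) cube([880, 220, 20]);
translate([900, 0, 0]) cube([20, 220, 1040]);


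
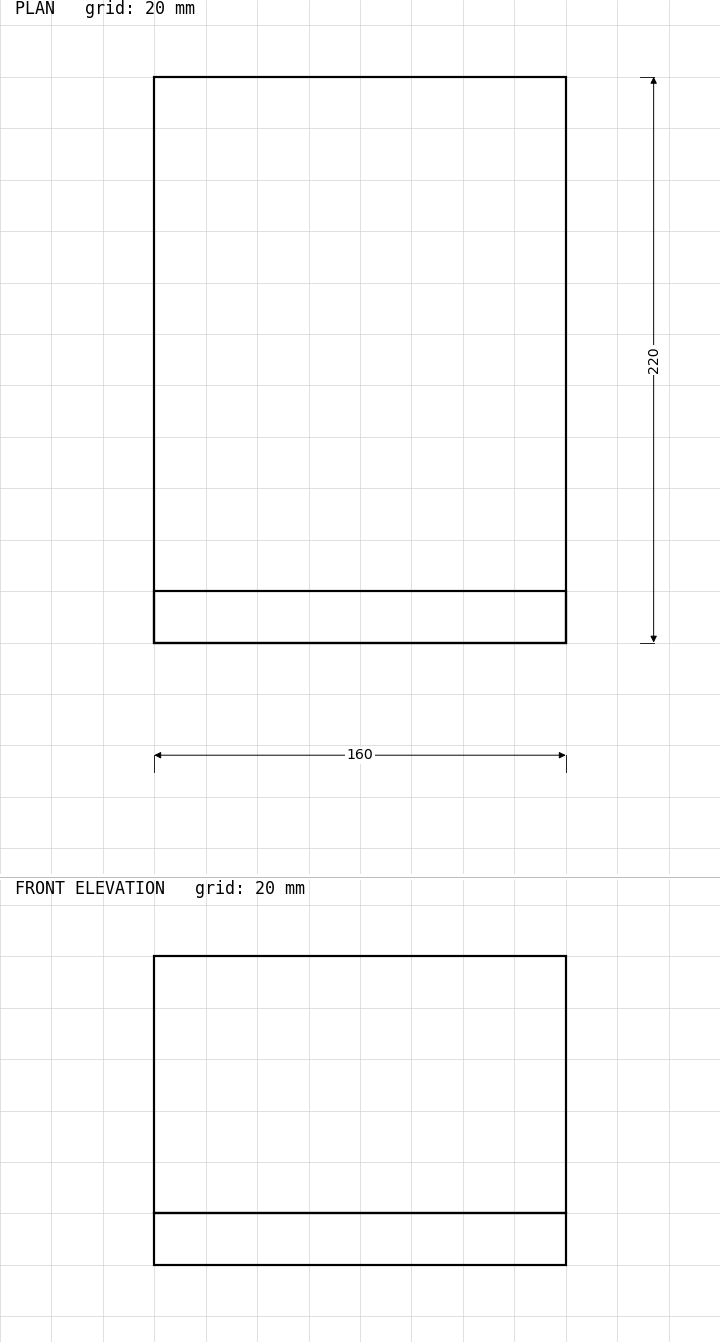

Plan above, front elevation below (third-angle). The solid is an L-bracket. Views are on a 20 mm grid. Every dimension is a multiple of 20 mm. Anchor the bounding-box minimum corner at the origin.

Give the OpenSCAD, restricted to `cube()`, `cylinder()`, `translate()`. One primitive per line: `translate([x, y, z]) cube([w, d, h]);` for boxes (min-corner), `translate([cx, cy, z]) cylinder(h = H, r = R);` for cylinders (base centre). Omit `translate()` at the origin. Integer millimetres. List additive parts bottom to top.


cube([160, 220, 20]);
translate([0, 0, 20]) cube([160, 20, 100]);
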